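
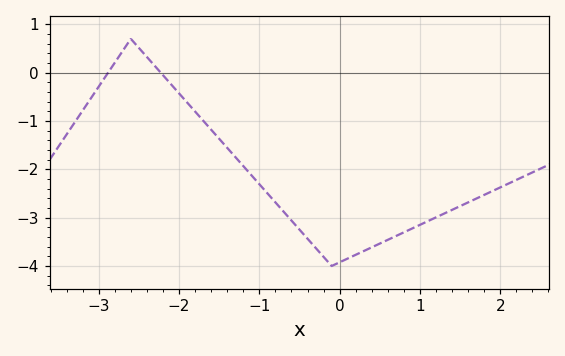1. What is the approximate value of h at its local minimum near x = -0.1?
-4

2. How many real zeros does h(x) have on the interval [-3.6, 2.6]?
2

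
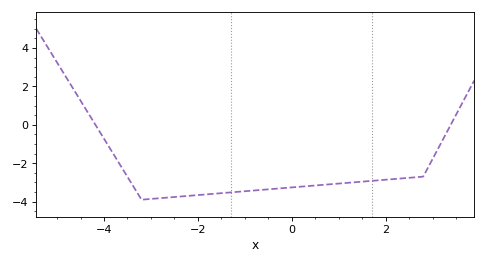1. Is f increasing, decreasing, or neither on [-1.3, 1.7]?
increasing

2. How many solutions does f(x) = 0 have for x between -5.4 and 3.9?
2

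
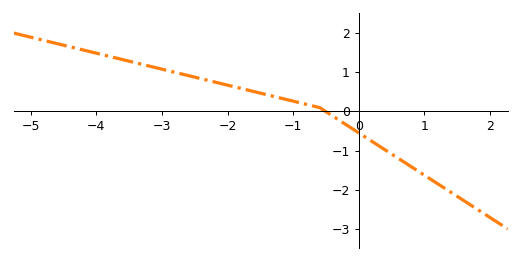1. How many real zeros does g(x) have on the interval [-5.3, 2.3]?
1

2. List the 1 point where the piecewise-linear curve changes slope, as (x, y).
(-0.6, 0.1)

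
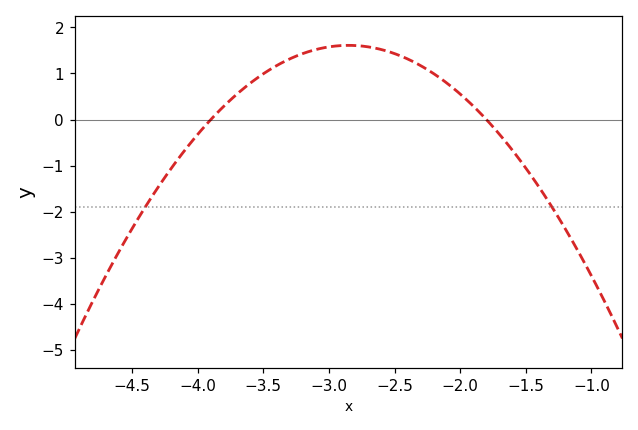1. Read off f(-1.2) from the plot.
-2.37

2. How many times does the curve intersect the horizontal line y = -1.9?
2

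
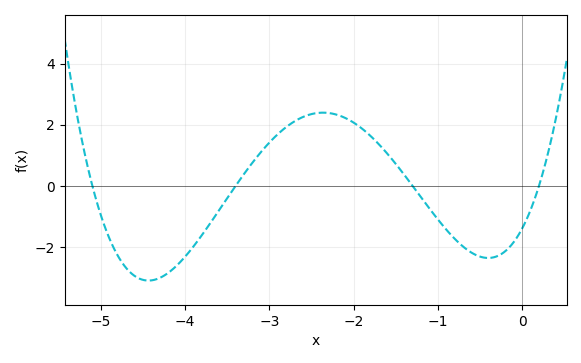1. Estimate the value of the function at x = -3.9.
-1.98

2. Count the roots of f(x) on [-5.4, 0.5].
4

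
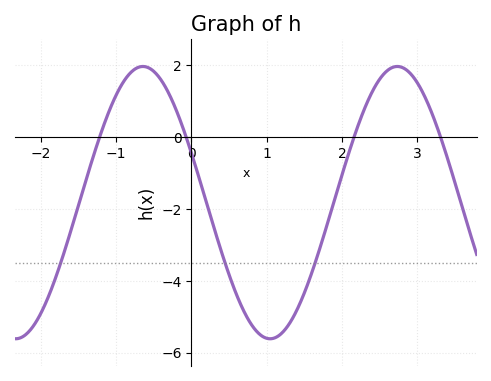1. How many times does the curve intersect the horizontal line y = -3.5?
3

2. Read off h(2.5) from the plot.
1.62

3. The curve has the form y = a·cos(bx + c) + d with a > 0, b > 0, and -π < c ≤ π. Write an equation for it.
y = 3.79cos(1.86x + 1.2) - 1.82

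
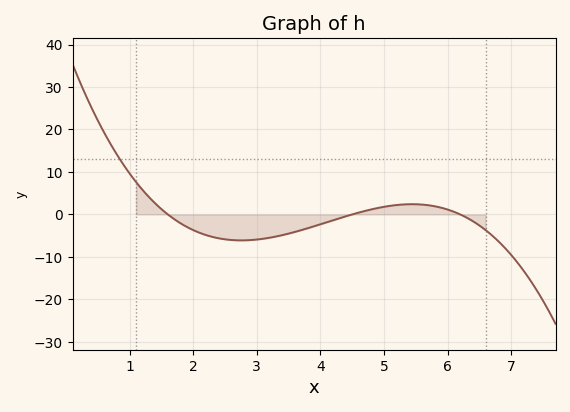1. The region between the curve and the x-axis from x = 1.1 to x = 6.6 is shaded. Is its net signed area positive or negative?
negative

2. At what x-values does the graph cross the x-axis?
1.6, 4.5, 6.2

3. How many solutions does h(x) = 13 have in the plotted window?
1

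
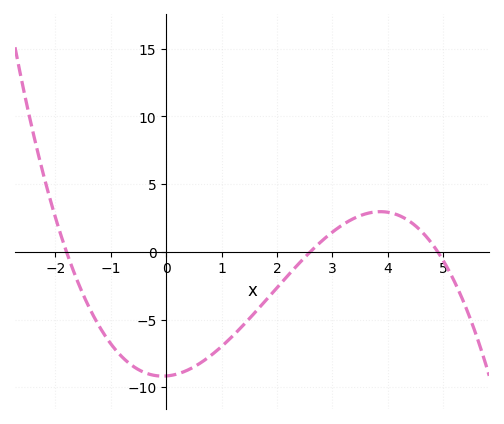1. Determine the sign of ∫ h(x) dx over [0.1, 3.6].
negative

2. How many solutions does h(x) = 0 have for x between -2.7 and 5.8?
3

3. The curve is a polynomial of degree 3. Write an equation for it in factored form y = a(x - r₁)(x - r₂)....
y = -0.4(x + 1.8)(x - 2.6)(x - 4.9)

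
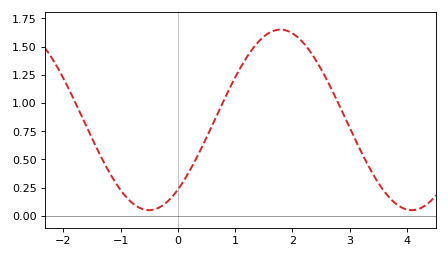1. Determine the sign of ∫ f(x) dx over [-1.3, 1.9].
positive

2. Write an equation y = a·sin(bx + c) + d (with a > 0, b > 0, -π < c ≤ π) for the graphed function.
y = 0.8sin(1.4x - 0.88) + 0.85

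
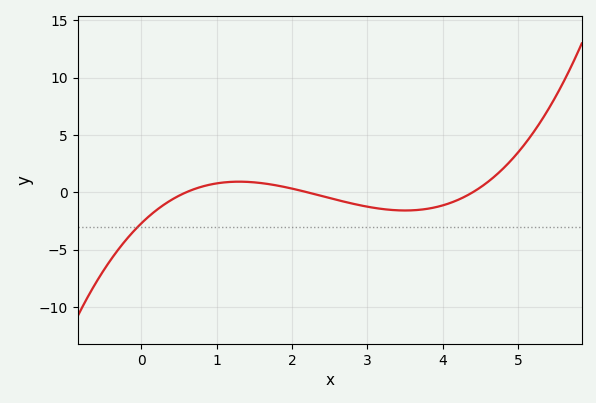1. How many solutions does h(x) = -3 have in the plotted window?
1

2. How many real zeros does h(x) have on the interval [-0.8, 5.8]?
3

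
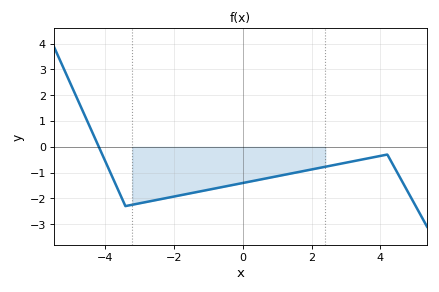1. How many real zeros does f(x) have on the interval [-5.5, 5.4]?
1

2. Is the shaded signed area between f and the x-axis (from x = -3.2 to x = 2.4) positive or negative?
negative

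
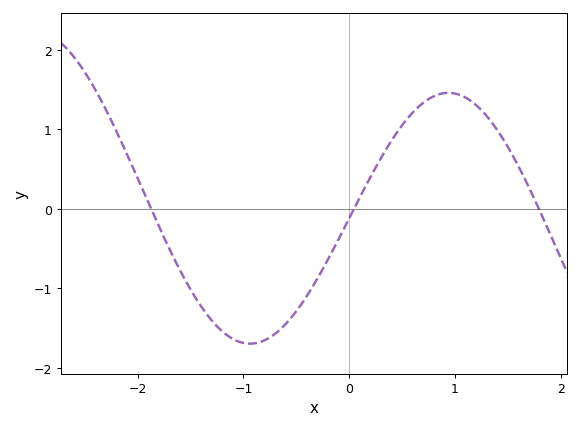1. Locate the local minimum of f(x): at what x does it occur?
-0.937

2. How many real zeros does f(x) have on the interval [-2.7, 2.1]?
3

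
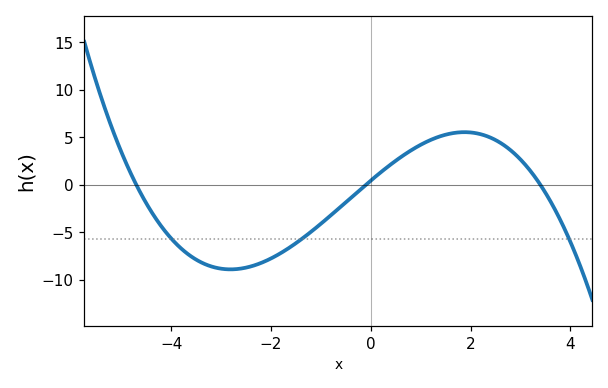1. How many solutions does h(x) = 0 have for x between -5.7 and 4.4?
3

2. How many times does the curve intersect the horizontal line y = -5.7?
3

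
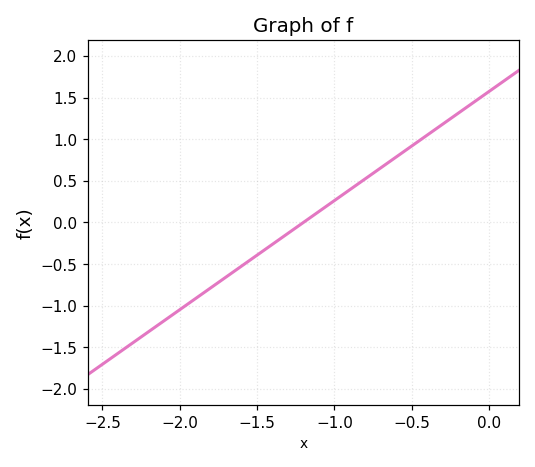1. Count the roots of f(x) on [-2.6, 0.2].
1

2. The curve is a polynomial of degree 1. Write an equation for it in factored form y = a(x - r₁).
y = 1.31(x + 1.2)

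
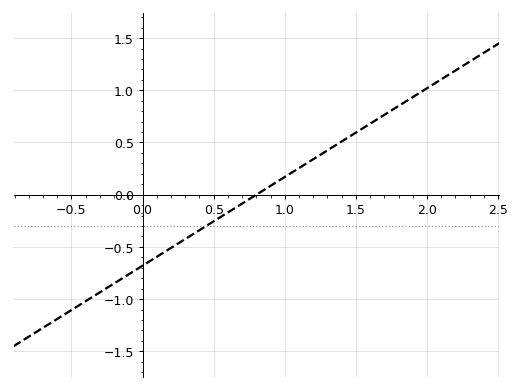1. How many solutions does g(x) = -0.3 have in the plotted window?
1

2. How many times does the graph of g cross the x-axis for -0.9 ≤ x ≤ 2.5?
1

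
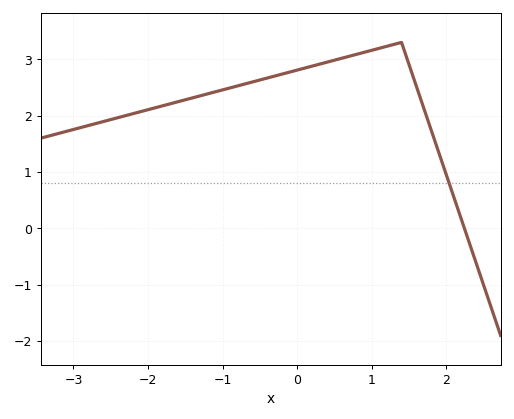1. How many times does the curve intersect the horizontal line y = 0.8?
1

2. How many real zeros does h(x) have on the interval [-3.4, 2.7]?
1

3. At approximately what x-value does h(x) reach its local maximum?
1.4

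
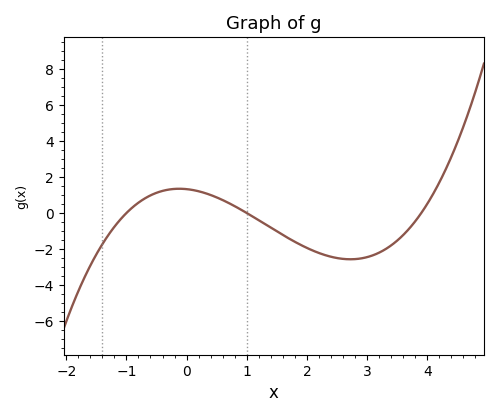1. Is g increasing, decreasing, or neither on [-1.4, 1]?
neither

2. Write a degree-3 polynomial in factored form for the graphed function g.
y = 0.34(x + 1)(x - 1)(x - 3.9)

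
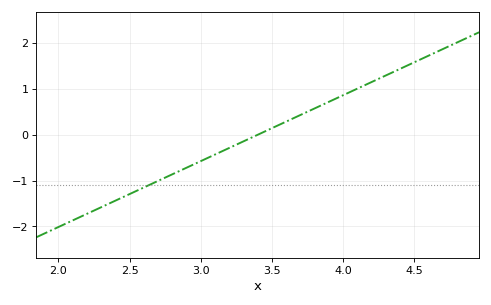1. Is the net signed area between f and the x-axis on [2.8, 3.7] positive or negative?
negative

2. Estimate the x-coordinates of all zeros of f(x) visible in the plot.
3.4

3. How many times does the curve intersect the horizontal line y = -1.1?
1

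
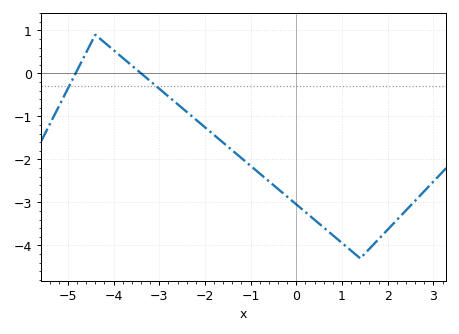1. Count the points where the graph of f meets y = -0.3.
2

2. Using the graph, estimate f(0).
-3.04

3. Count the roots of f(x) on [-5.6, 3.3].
2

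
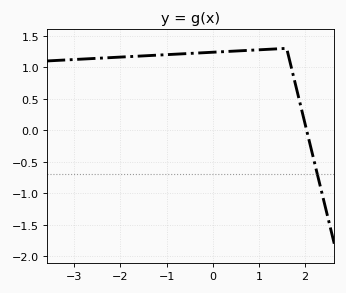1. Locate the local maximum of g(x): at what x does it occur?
1.6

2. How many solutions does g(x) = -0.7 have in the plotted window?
1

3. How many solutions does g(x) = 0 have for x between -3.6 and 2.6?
1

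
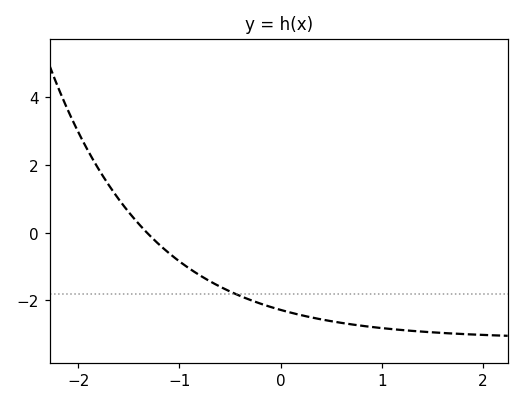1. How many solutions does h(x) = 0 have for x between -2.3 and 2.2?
1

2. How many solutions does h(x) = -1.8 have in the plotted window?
1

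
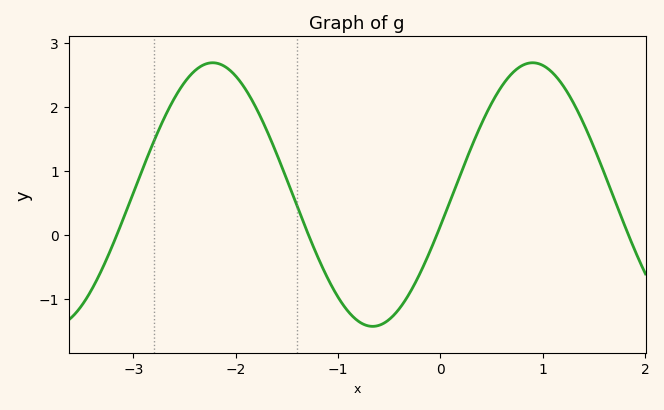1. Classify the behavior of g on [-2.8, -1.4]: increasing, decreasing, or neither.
neither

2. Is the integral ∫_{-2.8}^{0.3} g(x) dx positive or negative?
positive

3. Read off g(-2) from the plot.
2.48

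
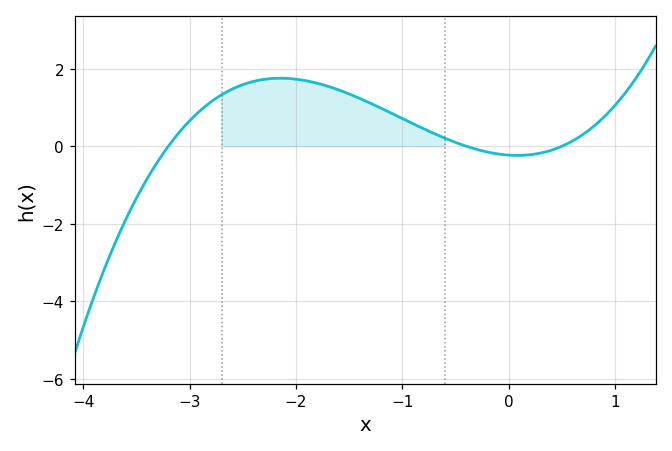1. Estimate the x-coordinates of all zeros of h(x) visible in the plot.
-3.2, -0.4, 0.5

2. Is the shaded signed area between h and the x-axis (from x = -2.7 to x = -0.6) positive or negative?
positive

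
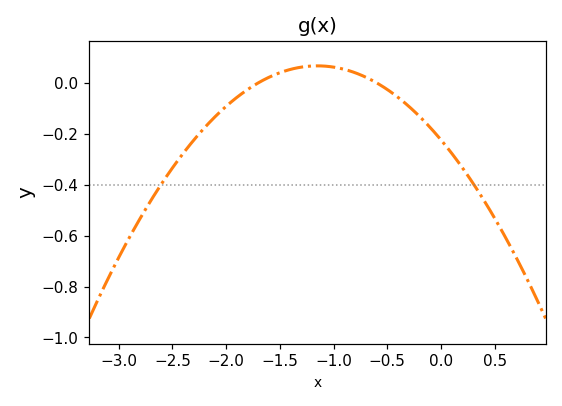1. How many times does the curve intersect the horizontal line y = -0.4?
2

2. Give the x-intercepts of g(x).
-1.7, -0.6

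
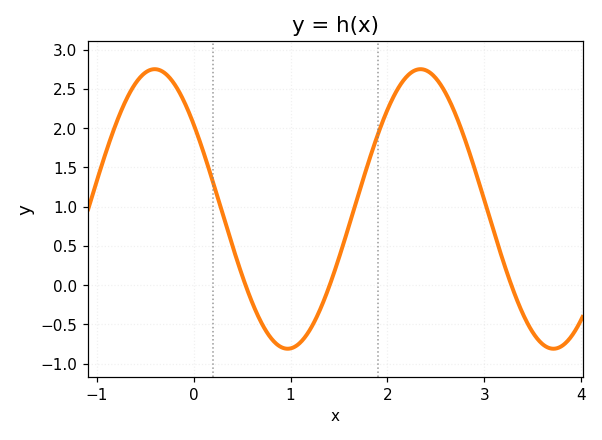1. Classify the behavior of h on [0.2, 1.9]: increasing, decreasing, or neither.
neither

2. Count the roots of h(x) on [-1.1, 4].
3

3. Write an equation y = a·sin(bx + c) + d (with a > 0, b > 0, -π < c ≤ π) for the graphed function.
y = 1.78sin(2.29x + 2.49) + 0.97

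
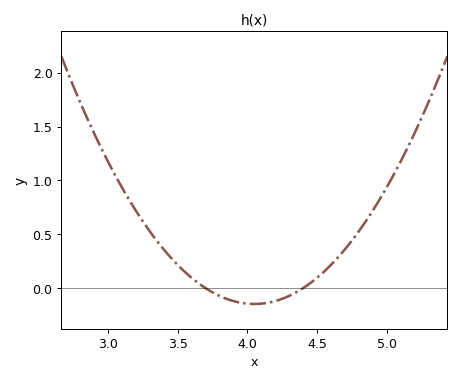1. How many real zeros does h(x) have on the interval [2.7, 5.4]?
2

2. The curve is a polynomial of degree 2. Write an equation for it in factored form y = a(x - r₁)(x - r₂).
y = 1.2(x - 3.7)(x - 4.4)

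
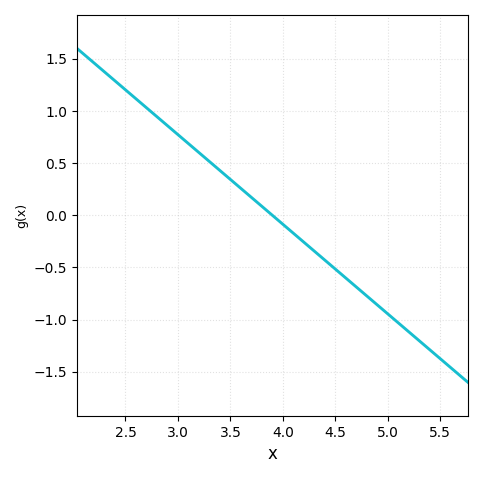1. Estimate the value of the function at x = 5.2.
-1.1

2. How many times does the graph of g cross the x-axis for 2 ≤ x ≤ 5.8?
1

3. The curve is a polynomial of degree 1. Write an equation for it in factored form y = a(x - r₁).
y = -0.86(x - 3.9)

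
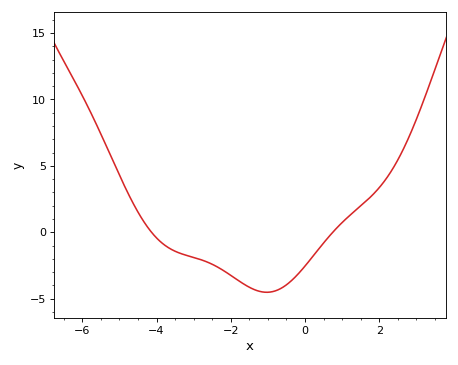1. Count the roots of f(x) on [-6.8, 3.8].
2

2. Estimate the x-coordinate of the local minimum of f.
-1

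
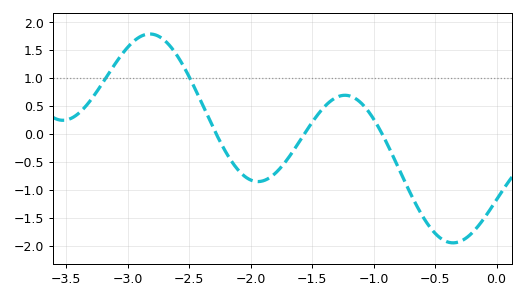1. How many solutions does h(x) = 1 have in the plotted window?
2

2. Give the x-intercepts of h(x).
-2.3, -1.55, -0.95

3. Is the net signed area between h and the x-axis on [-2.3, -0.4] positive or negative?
negative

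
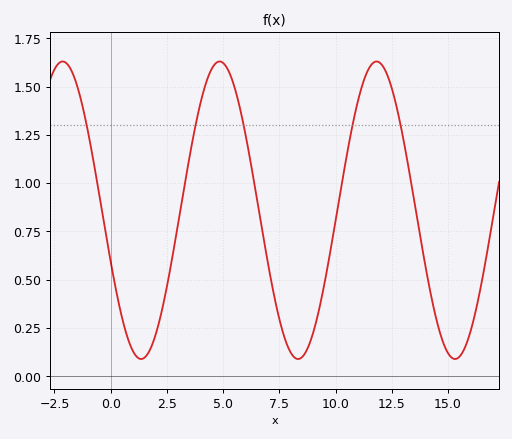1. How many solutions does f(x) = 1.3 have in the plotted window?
5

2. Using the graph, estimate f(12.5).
1.49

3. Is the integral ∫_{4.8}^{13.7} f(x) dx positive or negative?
positive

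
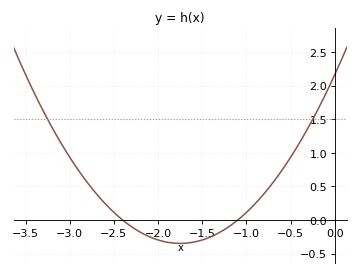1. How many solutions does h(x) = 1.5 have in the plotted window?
2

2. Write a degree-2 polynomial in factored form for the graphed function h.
y = 0.82(x + 2.4)(x + 1.1)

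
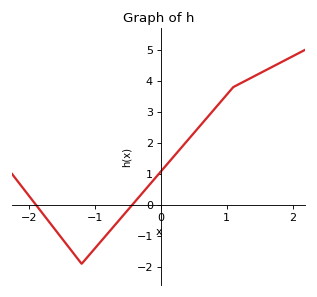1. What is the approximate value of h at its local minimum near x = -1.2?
-1.9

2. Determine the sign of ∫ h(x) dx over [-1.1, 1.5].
positive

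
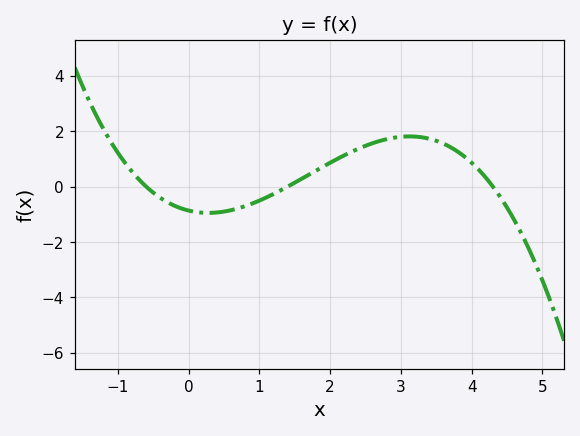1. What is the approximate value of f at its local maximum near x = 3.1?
1.8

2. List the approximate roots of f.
-0.6, 1.4, 4.3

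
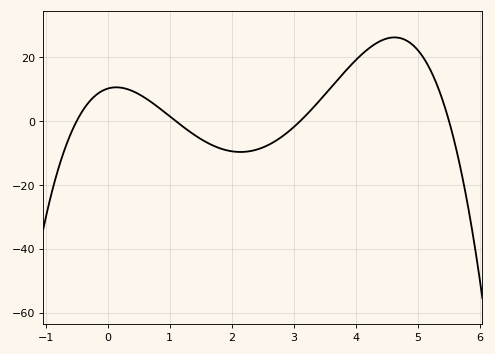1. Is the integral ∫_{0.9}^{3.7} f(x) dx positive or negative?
negative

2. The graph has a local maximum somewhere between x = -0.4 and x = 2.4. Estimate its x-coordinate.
0.1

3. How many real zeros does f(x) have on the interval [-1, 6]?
4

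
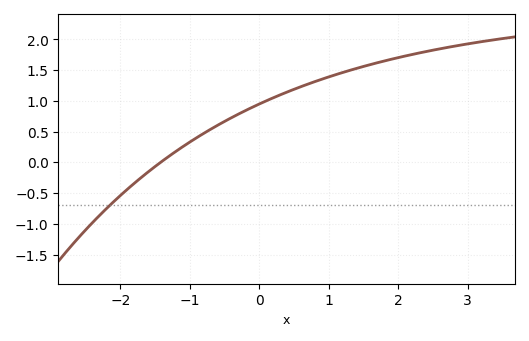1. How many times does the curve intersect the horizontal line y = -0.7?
1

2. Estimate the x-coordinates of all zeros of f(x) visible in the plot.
-1.42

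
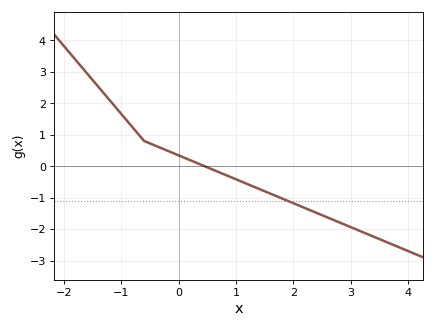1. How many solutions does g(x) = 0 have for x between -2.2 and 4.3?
1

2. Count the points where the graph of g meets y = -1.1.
1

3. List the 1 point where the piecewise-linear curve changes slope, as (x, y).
(-0.6, 0.8)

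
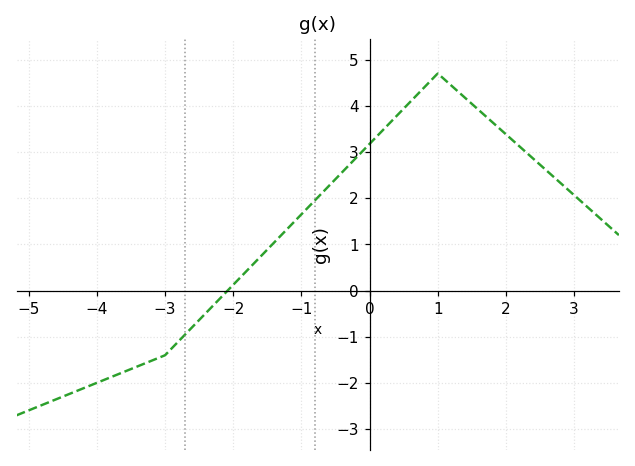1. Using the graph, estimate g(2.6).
2.59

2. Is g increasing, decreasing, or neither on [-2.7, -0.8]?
increasing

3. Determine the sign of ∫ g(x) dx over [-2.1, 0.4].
positive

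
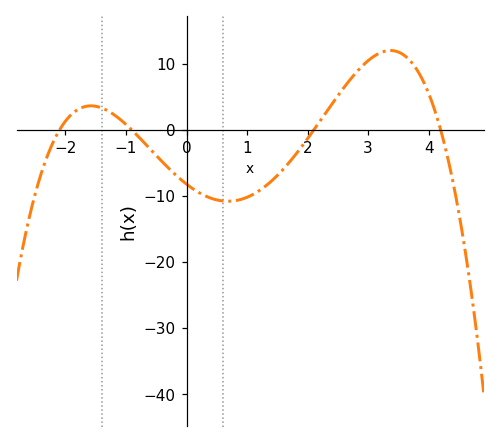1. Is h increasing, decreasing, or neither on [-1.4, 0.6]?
decreasing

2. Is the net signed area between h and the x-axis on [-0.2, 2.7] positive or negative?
negative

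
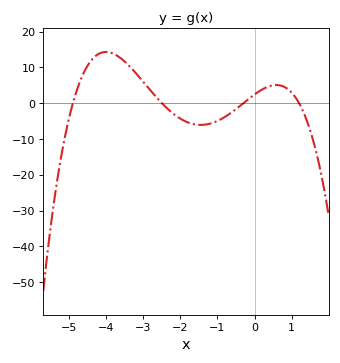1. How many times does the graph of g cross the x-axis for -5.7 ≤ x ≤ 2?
4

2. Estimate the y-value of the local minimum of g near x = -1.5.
-6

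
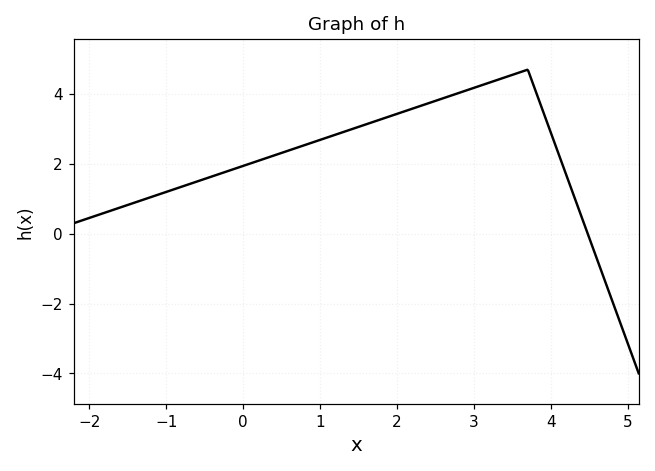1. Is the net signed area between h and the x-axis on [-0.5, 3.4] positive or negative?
positive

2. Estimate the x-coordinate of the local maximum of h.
3.7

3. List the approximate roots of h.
4.5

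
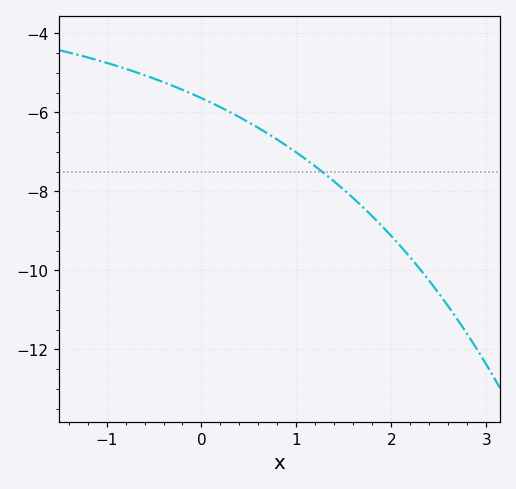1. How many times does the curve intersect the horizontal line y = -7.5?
1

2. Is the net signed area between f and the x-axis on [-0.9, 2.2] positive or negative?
negative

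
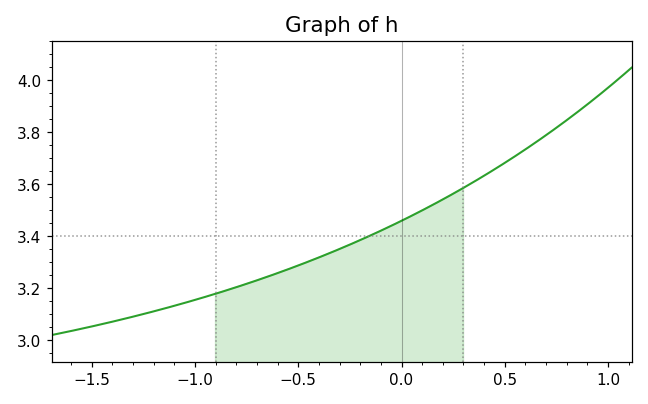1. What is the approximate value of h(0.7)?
3.78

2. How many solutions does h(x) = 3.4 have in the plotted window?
1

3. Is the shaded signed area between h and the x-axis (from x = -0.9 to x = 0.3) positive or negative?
positive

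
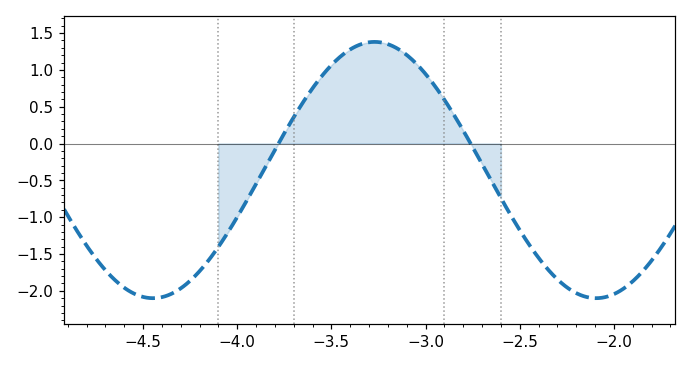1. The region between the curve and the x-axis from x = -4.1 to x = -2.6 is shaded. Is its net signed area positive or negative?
positive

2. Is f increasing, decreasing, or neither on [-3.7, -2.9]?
neither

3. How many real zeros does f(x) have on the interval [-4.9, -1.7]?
2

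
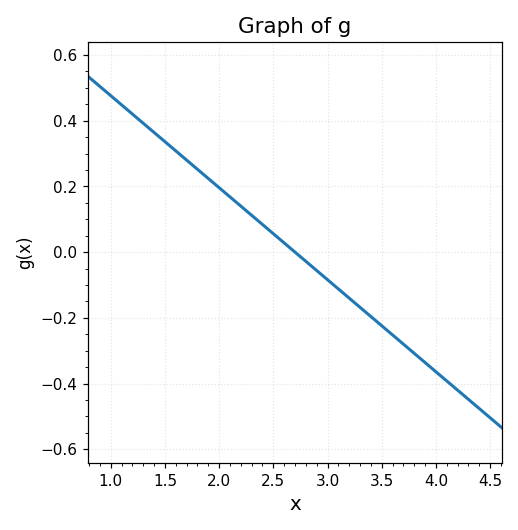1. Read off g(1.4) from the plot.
0.364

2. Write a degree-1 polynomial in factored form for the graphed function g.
y = -0.28(x - 2.7)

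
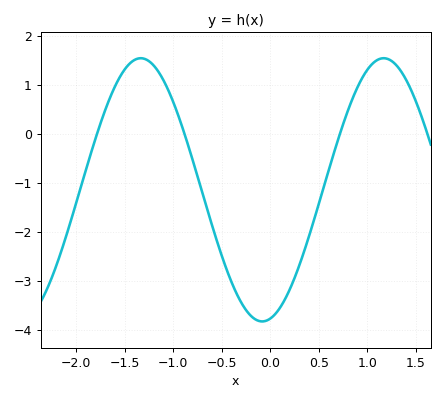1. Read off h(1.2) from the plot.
1.5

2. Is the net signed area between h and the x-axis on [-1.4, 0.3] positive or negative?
negative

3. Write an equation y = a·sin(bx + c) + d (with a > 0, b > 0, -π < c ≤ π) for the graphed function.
y = 2.69sin(2.5x - 1.4) - 1.14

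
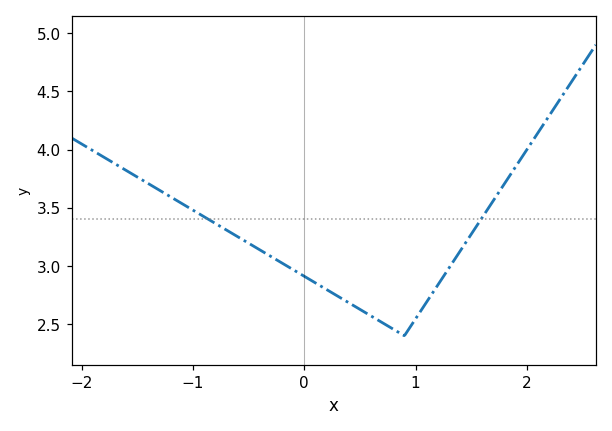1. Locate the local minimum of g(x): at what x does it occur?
0.9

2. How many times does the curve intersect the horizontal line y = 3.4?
2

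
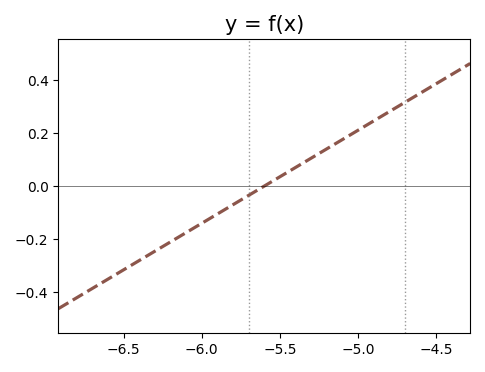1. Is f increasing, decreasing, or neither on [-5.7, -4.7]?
increasing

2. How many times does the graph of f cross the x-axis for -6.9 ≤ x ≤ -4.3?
1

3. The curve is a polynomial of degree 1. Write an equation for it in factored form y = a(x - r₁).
y = 0.35(x + 5.6)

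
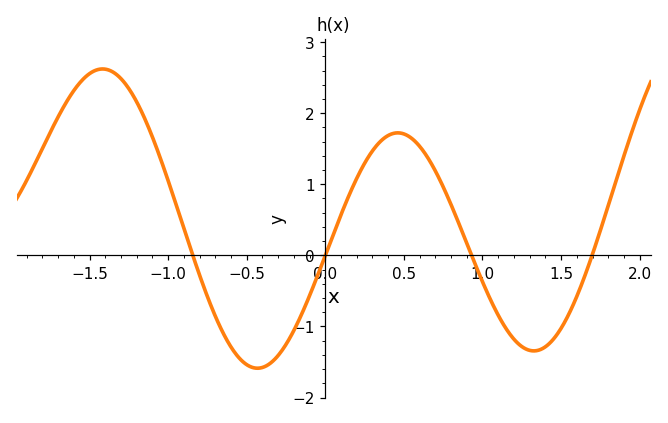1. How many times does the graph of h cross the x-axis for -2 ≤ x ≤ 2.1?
4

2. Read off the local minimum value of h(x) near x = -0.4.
-1.6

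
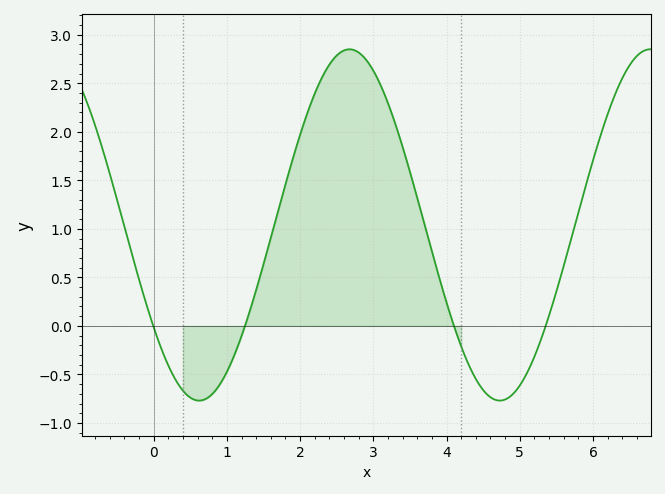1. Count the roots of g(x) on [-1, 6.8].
4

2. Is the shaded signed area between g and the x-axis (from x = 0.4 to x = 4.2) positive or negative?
positive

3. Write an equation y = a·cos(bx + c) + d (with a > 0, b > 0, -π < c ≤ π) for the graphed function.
y = 1.81cos(1.5x + 2.2) + 1.04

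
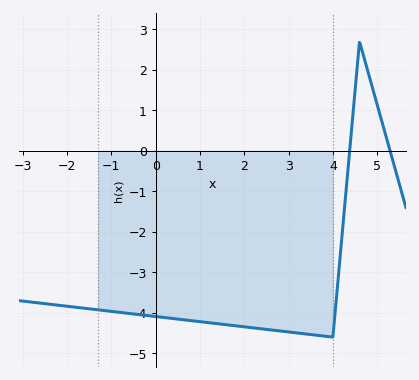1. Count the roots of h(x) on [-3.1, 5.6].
2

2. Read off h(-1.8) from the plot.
-3.9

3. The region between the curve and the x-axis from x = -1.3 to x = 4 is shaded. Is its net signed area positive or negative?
negative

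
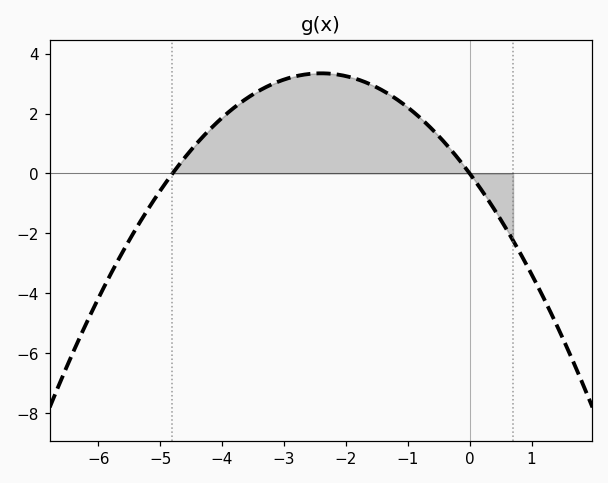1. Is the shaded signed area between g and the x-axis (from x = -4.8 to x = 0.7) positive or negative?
positive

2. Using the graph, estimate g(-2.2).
3.32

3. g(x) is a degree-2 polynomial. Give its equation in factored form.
y = -0.58(x + 4.8)(x - 0)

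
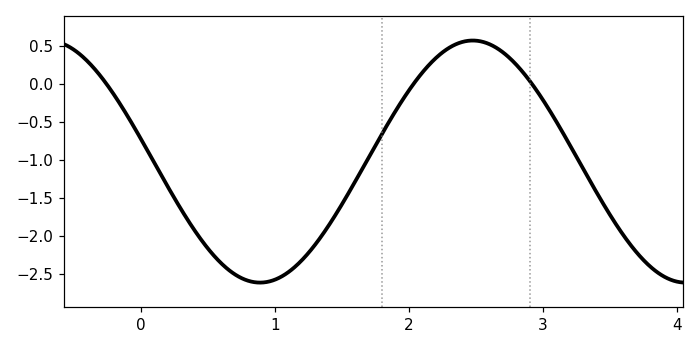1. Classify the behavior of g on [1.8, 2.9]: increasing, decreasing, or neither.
neither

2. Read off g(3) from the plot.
-0.213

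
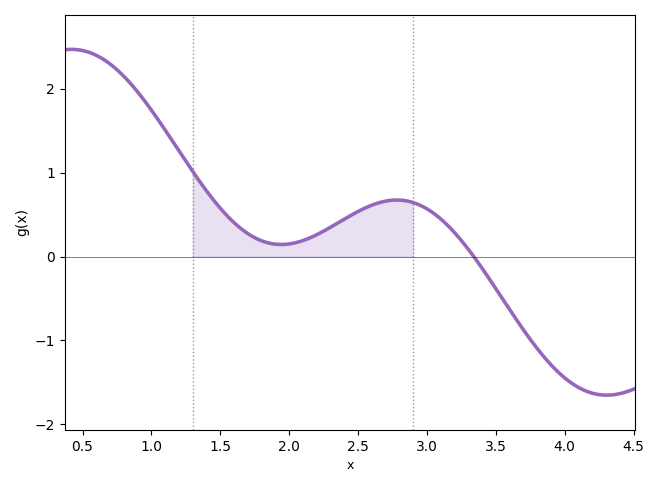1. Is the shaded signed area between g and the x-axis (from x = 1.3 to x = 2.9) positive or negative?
positive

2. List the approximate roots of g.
3.34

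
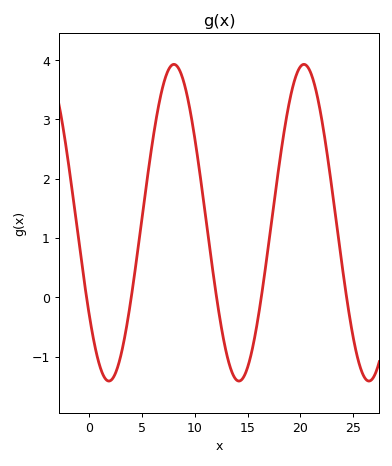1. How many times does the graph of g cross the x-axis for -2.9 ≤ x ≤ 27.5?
5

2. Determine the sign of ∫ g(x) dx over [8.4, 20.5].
positive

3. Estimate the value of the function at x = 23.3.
1.4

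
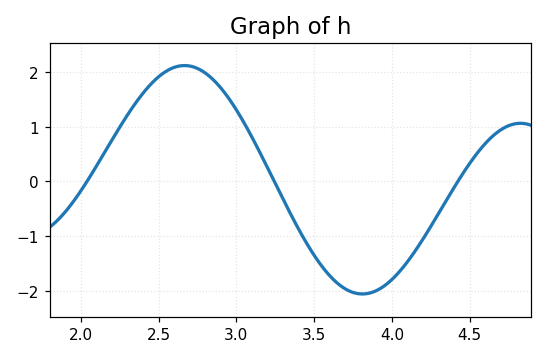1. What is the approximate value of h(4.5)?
0.33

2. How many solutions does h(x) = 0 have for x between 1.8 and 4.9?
3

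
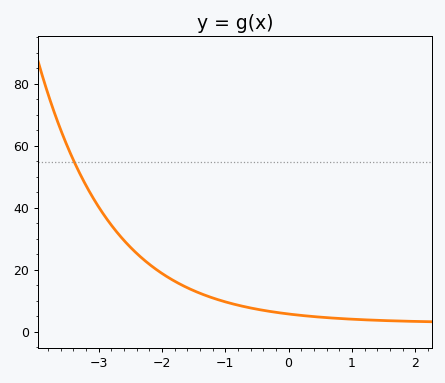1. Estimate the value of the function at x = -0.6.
7.71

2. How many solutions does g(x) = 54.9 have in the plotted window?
1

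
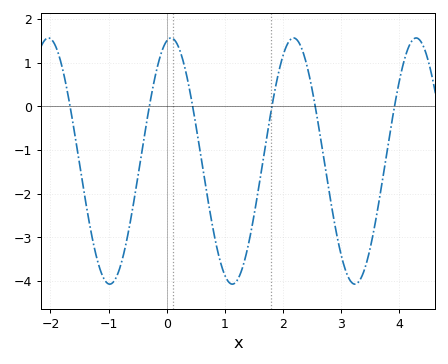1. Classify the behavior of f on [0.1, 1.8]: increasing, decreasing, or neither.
neither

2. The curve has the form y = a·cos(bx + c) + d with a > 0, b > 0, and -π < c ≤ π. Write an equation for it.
y = 2.82cos(2.98x - 0.22) - 1.25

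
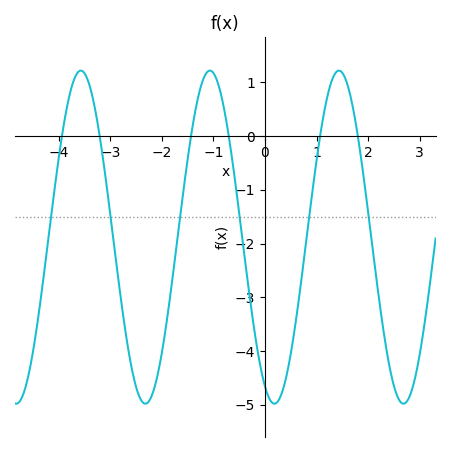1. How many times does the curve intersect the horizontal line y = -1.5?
6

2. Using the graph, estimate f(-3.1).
-0.712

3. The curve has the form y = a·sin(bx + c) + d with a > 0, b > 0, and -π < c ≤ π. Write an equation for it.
y = 3.1sin(2.51x - 2.03) - 1.88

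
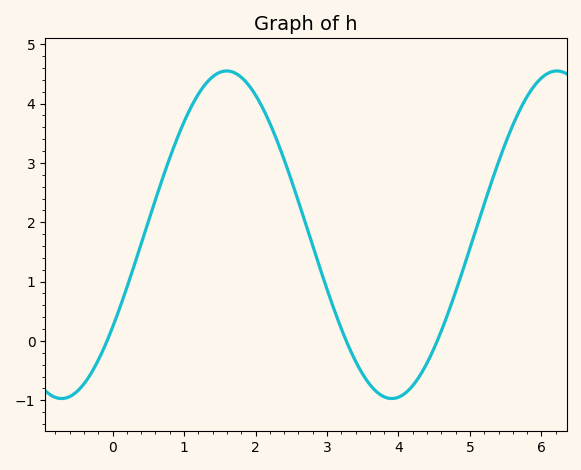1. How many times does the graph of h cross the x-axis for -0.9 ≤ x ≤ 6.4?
3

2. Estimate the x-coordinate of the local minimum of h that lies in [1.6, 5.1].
3.9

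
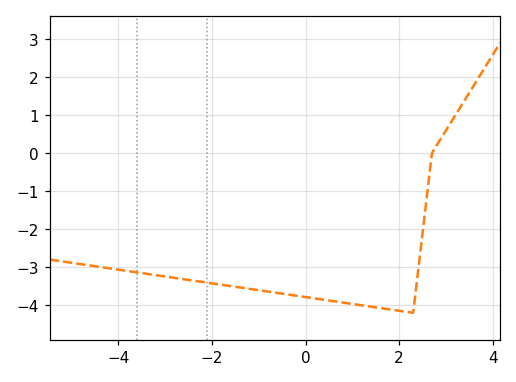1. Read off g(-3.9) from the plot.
-3.1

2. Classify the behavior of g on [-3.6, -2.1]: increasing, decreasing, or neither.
decreasing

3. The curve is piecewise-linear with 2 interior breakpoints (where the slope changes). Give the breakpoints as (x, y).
(2.3, -4.2); (2.7, 0)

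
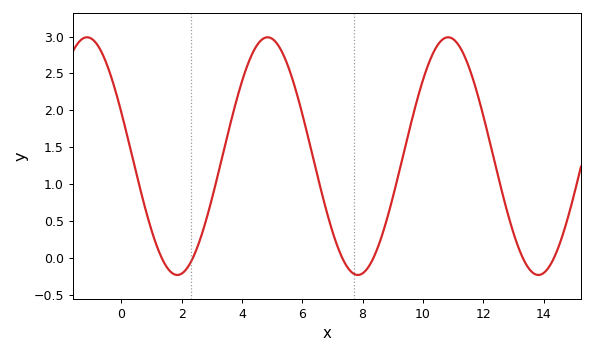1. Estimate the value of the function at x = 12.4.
1.25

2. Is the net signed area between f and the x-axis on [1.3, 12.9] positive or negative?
positive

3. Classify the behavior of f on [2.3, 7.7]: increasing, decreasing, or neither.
neither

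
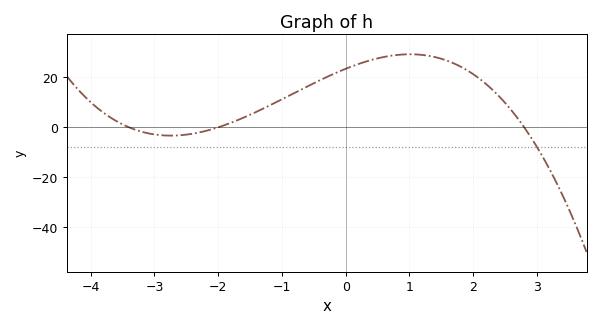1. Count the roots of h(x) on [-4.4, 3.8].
3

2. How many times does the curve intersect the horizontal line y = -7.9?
1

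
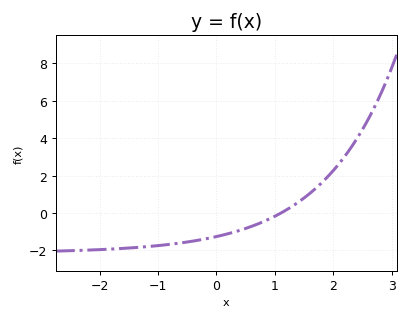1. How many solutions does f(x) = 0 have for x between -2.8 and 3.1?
1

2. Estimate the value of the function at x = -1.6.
-1.89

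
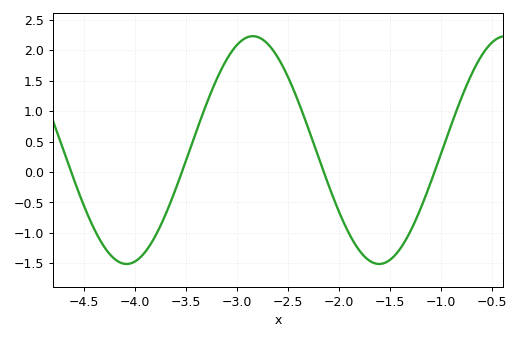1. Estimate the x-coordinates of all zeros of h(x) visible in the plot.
-4.6, -3.5, -2.1, -1.1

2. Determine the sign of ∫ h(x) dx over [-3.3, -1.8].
positive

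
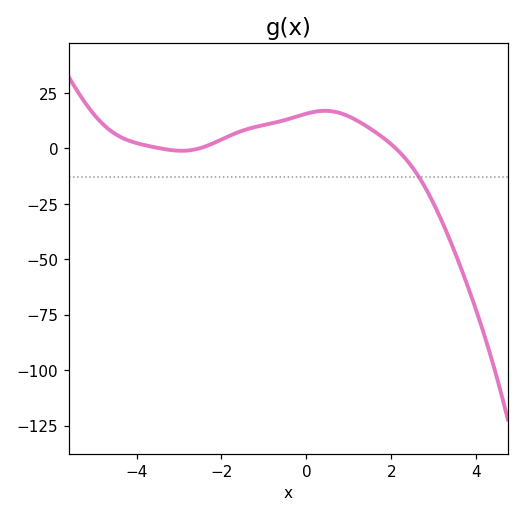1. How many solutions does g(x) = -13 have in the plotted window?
1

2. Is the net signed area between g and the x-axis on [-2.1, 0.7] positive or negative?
positive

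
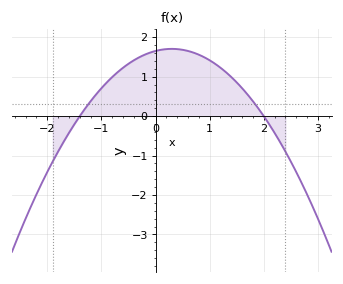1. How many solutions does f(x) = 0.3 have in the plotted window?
2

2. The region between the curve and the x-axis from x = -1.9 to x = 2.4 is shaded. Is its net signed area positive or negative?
positive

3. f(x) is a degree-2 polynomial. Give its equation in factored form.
y = -0.59(x + 1.4)(x - 2)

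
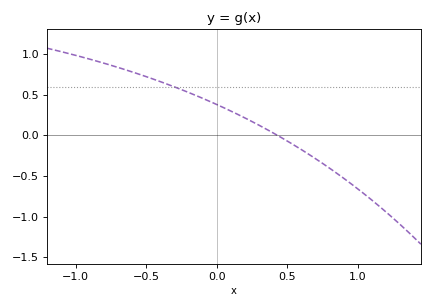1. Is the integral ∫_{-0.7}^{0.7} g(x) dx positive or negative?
positive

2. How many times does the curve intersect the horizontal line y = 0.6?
1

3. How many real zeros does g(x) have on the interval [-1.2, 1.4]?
1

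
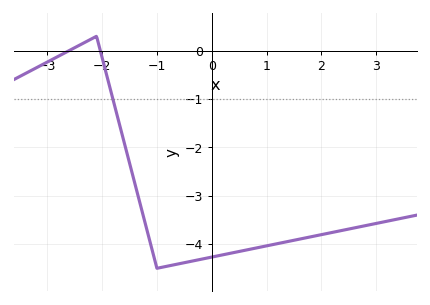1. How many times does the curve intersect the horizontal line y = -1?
1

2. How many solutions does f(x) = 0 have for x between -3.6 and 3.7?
2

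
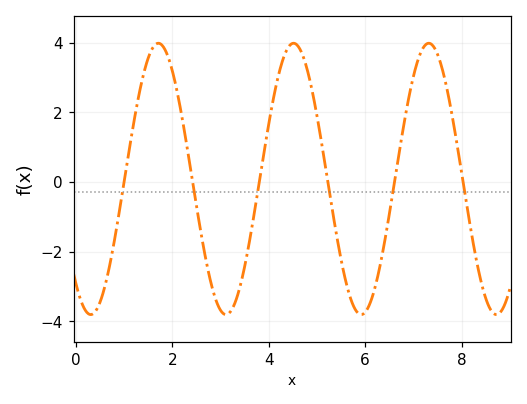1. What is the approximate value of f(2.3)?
1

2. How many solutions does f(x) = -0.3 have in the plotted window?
6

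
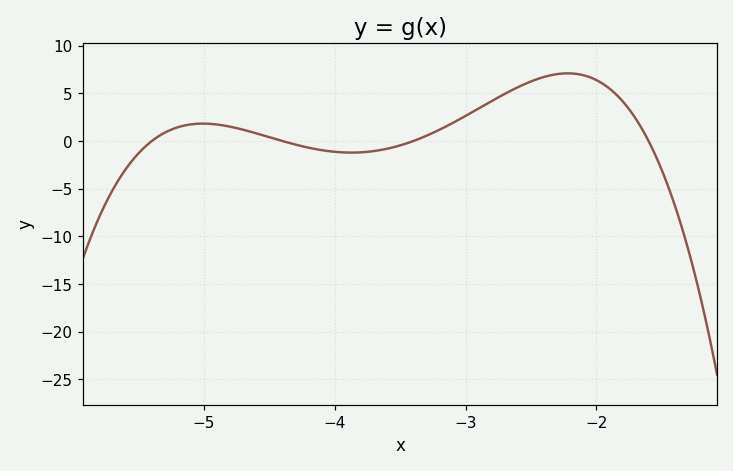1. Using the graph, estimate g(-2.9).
3.41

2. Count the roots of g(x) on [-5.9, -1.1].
4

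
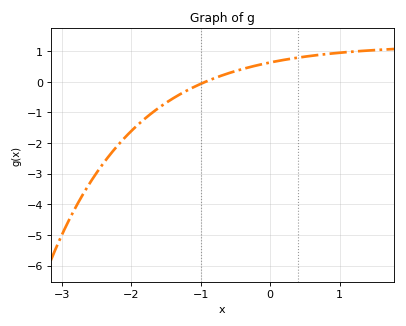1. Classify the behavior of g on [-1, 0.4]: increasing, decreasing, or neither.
increasing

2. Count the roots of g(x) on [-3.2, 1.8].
1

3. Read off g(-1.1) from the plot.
-0.2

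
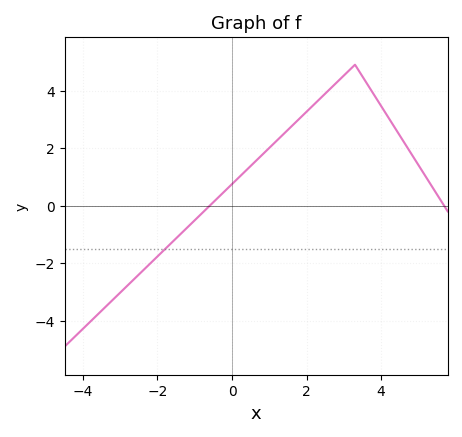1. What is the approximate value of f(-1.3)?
-0.887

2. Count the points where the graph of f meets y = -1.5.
1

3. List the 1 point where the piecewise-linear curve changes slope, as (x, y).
(3.3, 4.9)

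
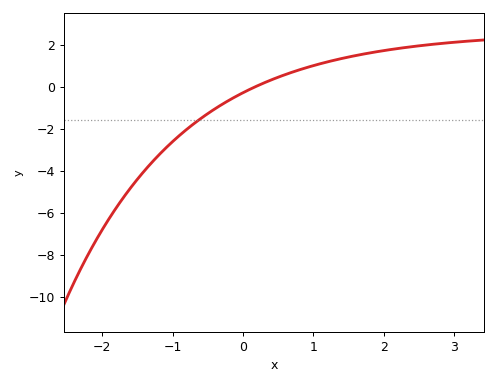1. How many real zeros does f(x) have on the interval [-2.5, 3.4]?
1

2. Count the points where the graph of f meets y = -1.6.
1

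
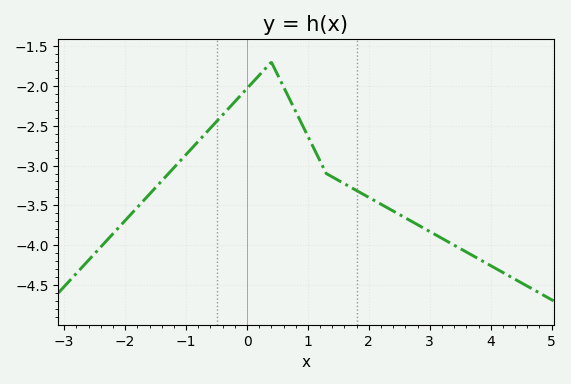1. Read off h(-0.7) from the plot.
-2.61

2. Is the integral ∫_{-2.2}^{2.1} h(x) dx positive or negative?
negative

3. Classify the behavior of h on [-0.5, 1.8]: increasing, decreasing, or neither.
neither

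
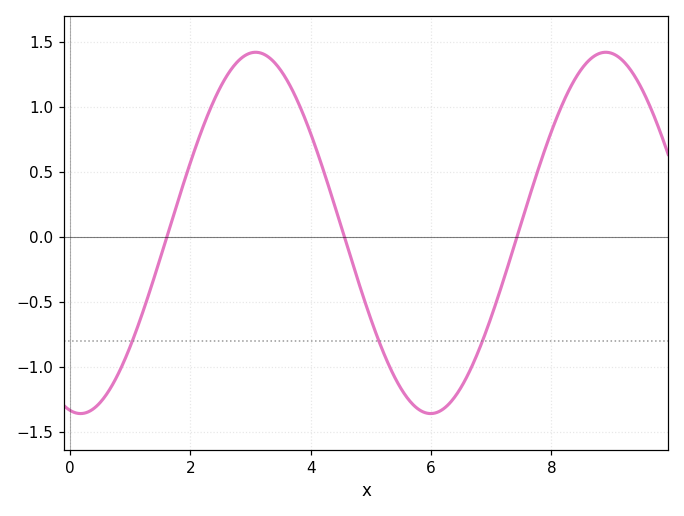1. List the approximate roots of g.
1.6, 4.6, 7.4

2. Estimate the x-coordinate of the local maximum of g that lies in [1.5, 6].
3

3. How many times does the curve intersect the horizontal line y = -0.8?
3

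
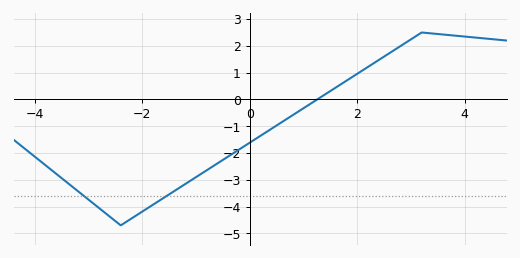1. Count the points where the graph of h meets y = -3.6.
2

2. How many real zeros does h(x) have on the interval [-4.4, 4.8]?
1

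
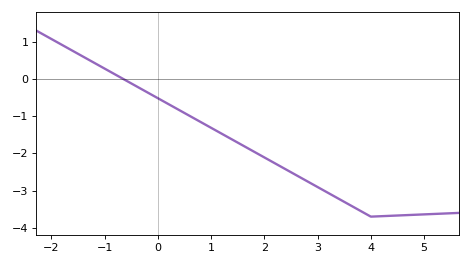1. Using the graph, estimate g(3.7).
-3.46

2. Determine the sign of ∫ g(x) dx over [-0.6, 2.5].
negative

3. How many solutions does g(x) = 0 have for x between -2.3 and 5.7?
1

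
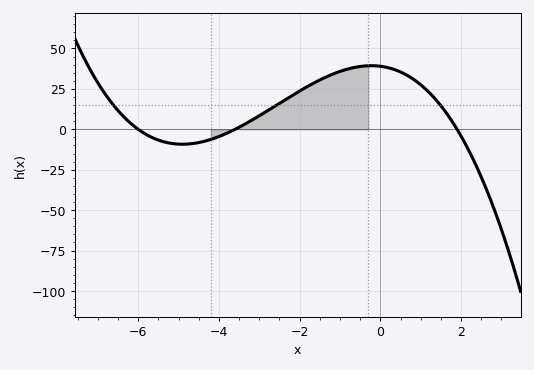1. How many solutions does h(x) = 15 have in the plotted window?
3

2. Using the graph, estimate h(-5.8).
-4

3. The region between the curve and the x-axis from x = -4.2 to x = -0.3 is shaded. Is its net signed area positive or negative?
positive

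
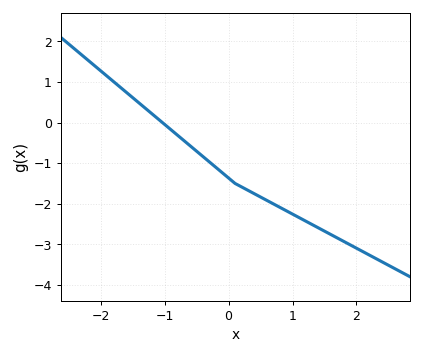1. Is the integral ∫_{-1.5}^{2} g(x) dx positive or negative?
negative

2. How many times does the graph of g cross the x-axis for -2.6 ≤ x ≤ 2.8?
1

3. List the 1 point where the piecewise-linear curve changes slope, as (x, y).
(0.1, -1.5)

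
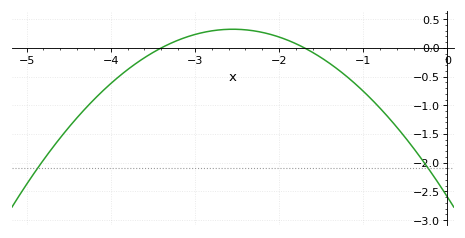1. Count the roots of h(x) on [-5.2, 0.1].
2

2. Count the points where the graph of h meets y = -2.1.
2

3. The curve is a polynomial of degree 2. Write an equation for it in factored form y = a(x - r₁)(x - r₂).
y = -0.45(x + 3.4)(x + 1.7)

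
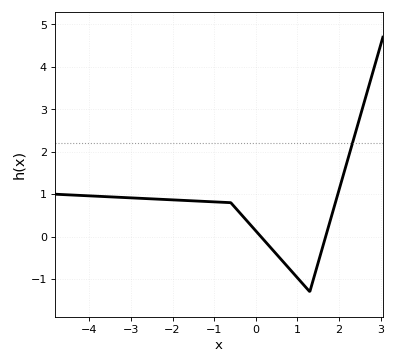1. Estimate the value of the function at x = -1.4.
0.8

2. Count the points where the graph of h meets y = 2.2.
1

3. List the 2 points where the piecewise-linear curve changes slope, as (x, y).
(-0.6, 0.8); (1.3, -1.3)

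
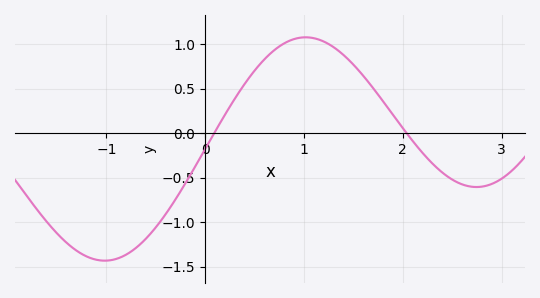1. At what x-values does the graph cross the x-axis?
0.1, 2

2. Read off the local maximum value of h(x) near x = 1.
1.1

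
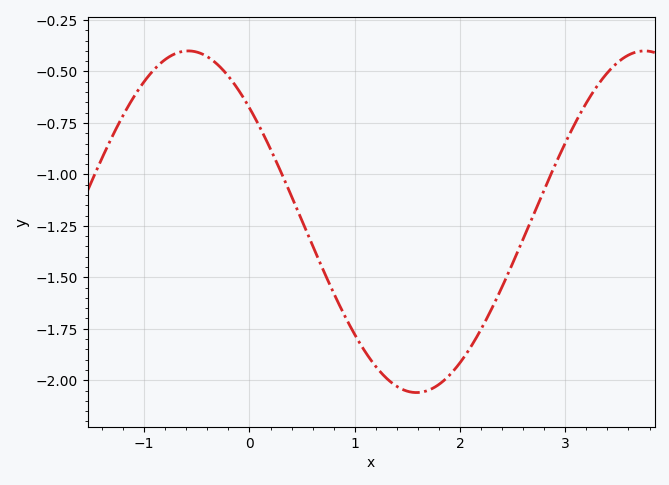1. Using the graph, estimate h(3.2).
-0.66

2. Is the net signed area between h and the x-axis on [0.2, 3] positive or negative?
negative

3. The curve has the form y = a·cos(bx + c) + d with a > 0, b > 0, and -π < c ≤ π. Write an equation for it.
y = 0.83cos(1.4x + 0.84) - 1.23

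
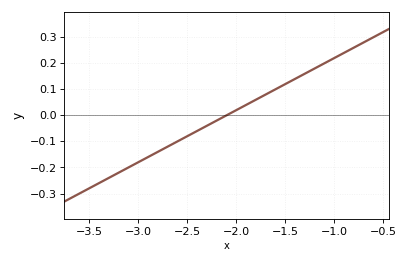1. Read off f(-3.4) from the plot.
-0.26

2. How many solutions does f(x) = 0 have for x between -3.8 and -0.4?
1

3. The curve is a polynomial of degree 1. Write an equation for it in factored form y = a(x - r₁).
y = 0.2(x + 2.1)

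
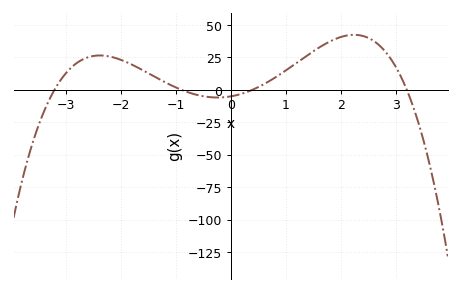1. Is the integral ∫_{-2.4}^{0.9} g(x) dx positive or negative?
positive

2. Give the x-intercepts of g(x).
-3.2, -0.9, 0.4, 3.2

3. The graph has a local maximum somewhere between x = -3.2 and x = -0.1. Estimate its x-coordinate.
-2.38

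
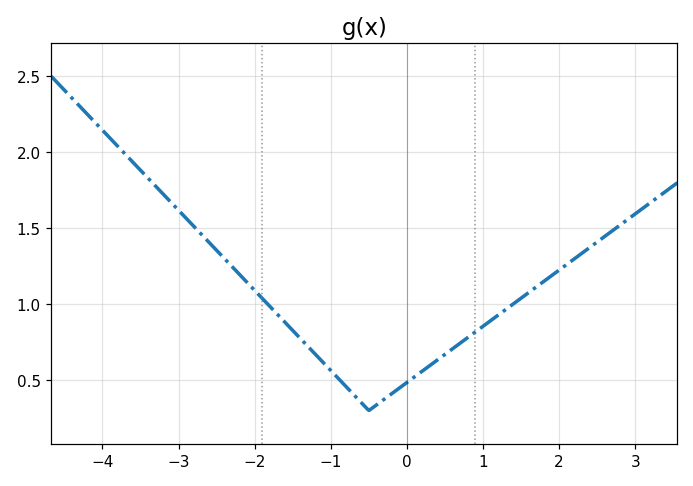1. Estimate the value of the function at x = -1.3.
0.7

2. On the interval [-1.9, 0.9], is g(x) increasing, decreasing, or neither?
neither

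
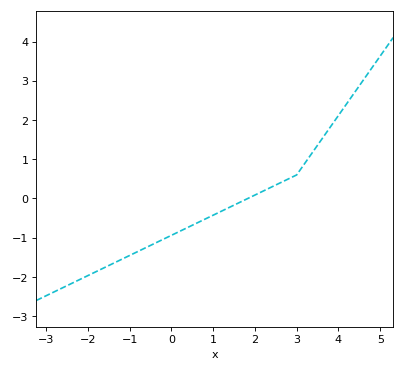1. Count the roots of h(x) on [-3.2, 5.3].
1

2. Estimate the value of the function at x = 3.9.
1.96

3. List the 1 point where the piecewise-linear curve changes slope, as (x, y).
(3, 0.6)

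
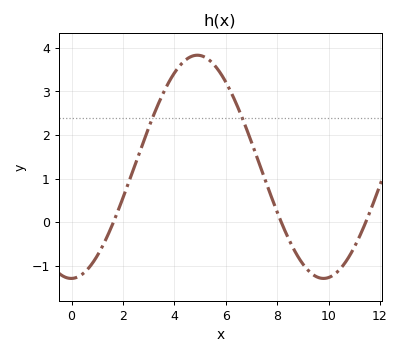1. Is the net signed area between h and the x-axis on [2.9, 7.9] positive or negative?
positive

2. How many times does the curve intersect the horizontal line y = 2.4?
2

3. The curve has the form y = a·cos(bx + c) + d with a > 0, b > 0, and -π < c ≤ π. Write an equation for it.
y = 2.56cos(0.64x - 3.1) + 1.27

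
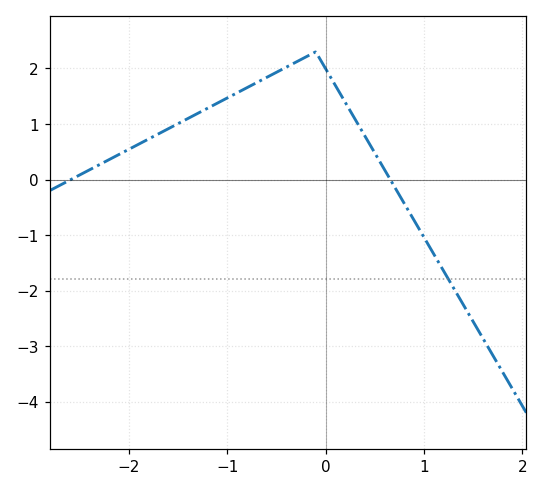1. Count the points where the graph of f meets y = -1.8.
1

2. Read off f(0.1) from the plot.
1.7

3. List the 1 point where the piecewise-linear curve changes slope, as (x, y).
(-0.1, 2.3)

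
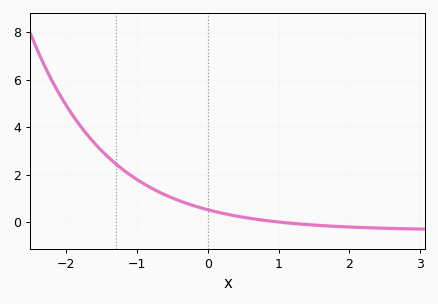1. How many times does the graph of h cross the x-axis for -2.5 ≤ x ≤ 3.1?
1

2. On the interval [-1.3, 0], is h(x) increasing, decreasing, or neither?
decreasing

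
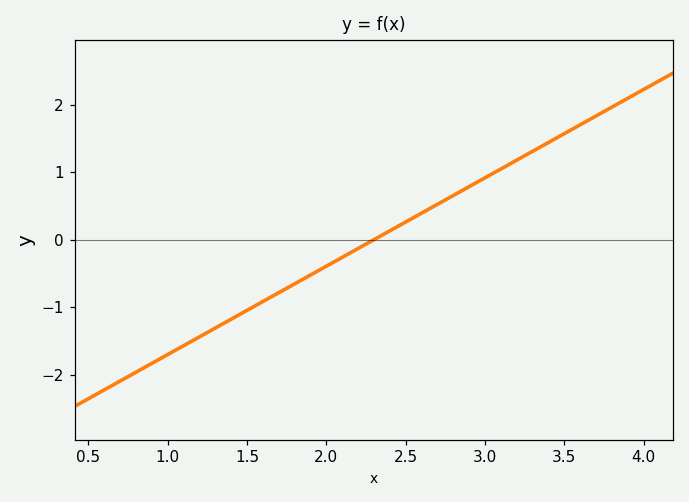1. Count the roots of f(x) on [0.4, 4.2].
1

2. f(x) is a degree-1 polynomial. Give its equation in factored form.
y = 1.31(x - 2.3)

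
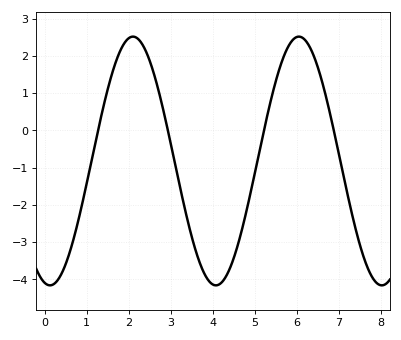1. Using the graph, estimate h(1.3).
0.1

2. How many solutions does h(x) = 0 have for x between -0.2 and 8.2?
4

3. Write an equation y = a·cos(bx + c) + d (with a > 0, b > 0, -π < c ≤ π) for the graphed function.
y = 3.34cos(1.6x + 2.9) - 0.82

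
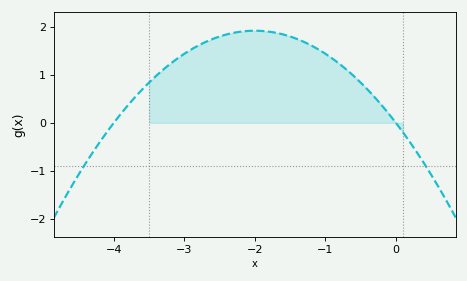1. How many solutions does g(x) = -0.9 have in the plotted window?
2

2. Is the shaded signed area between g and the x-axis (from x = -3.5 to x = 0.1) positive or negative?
positive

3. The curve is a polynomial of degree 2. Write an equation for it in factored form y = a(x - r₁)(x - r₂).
y = -0.48(x + 4)(x - 0)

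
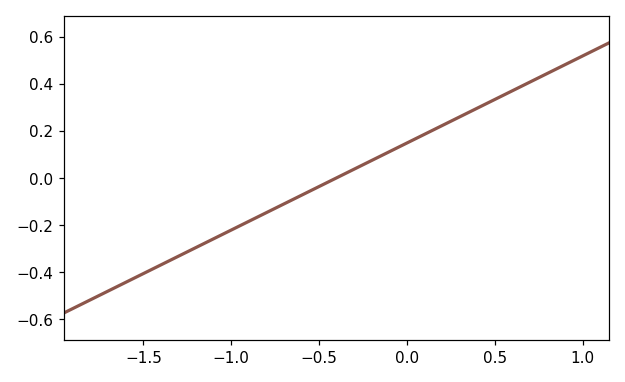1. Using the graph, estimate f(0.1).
0.185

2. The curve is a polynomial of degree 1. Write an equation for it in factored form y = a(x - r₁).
y = 0.37(x + 0.4)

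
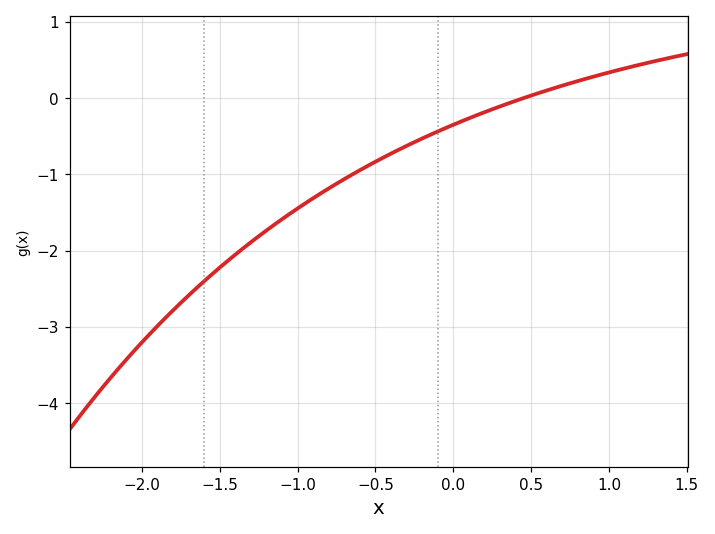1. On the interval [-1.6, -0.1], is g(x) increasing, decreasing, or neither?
increasing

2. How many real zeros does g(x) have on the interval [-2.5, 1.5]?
1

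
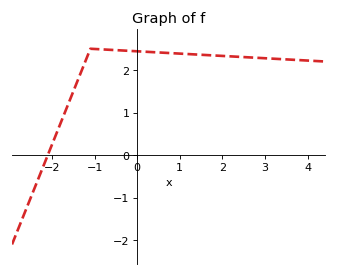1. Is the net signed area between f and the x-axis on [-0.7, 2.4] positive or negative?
positive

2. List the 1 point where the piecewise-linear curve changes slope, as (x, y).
(-1.1, 2.5)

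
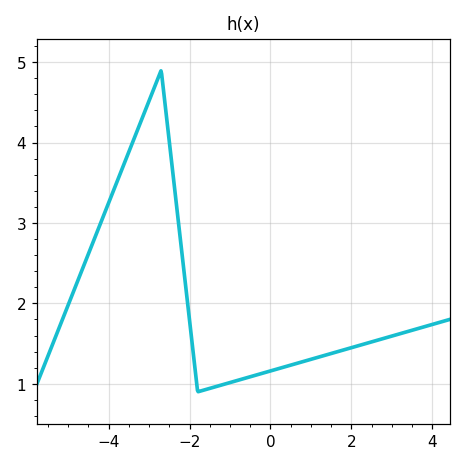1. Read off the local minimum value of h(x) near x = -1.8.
0.9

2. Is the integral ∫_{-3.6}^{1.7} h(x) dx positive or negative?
positive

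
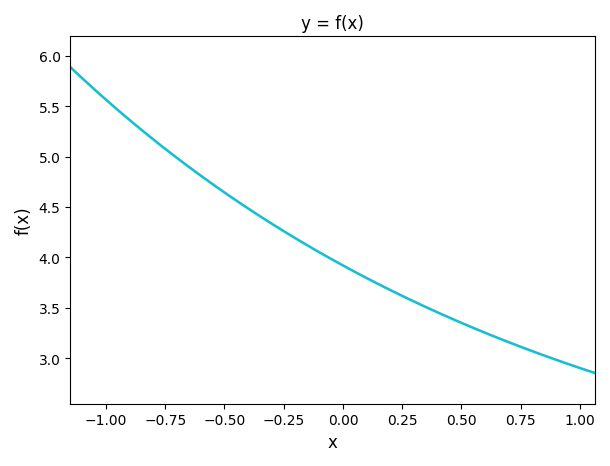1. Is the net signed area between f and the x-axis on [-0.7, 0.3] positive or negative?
positive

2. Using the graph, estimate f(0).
3.92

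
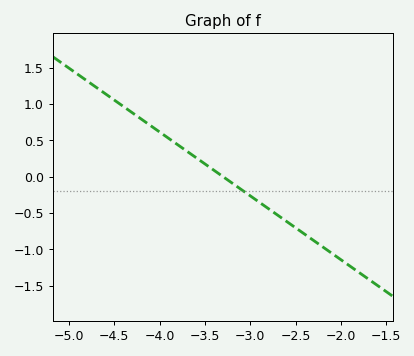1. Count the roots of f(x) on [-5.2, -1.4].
1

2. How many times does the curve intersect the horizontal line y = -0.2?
1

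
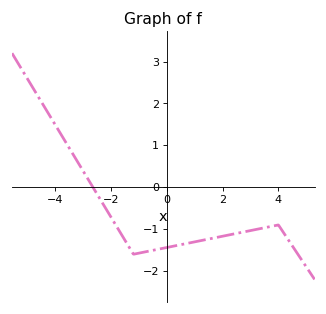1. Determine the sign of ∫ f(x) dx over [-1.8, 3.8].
negative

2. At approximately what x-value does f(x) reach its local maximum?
4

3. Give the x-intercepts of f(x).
-2.6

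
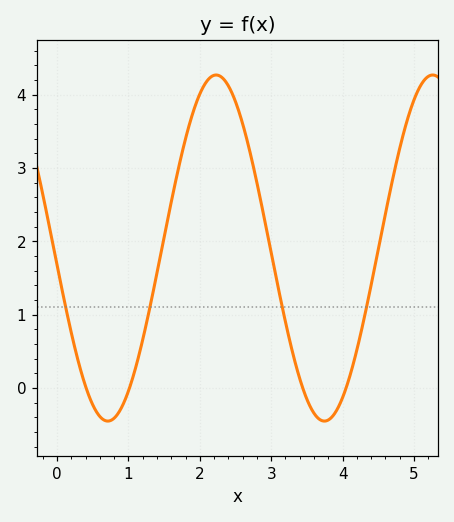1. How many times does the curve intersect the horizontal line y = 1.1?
4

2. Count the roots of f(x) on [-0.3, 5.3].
4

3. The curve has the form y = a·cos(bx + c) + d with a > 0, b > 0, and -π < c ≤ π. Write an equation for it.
y = 2.36cos(2.07x + 1.67) + 1.91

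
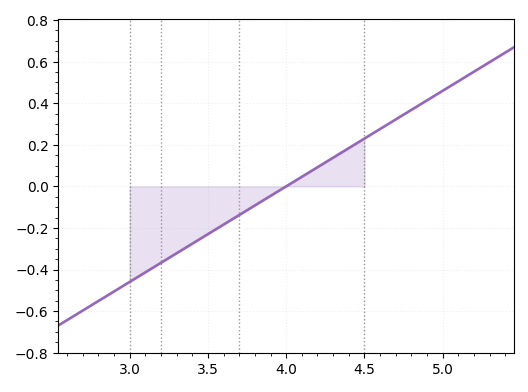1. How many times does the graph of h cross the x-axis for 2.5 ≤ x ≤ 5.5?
1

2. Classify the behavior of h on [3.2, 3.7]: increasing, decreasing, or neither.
increasing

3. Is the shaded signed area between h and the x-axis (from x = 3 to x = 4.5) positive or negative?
negative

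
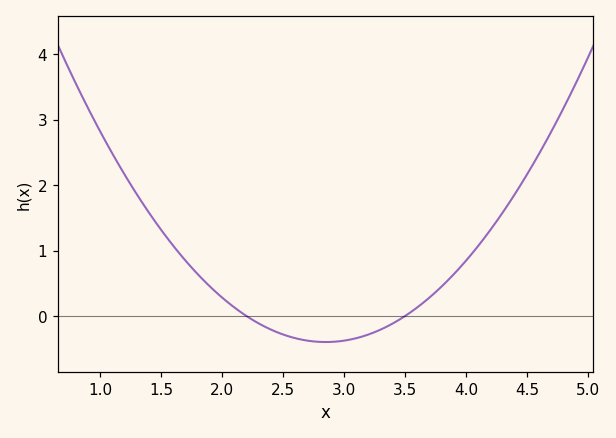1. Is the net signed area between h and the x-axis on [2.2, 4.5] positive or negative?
positive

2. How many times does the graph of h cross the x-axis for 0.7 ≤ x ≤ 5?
2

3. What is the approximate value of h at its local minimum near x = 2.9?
-0.397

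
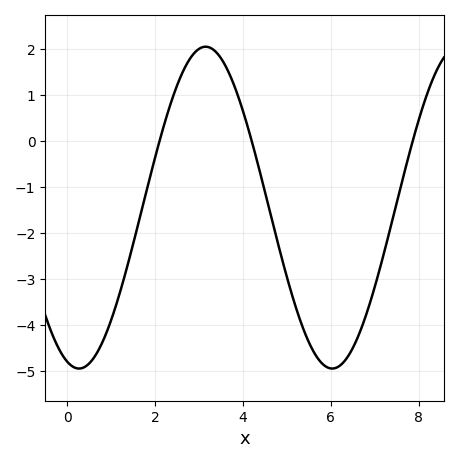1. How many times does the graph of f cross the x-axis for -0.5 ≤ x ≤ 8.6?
3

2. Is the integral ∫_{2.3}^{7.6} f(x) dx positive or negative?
negative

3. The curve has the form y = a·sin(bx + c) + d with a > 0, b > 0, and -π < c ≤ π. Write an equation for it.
y = 3.5sin(1.1x - 1.9) - 1.44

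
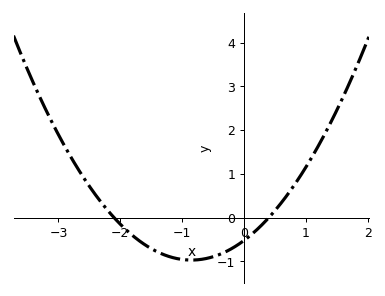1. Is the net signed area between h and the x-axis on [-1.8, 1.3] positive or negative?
negative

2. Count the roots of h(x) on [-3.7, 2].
2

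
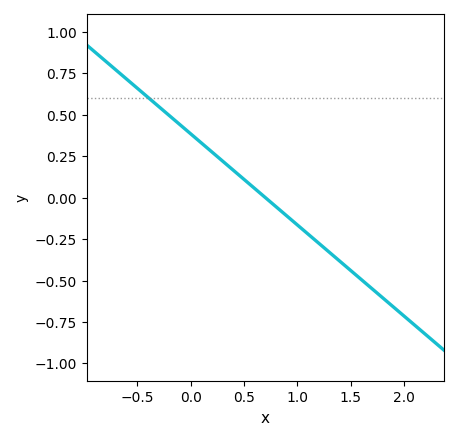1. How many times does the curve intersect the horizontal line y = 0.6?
1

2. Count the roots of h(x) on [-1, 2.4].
1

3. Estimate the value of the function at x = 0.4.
0.165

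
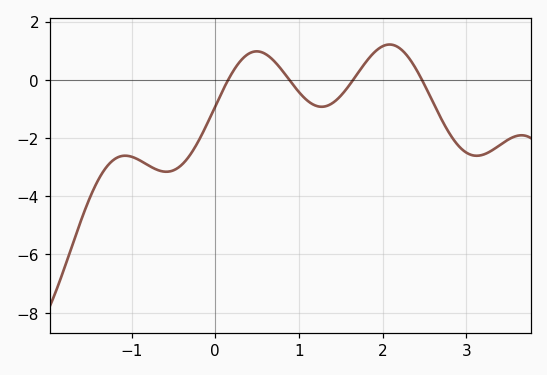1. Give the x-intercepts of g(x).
0.2, 0.9, 1.6, 2.5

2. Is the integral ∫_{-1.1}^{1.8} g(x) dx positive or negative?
negative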